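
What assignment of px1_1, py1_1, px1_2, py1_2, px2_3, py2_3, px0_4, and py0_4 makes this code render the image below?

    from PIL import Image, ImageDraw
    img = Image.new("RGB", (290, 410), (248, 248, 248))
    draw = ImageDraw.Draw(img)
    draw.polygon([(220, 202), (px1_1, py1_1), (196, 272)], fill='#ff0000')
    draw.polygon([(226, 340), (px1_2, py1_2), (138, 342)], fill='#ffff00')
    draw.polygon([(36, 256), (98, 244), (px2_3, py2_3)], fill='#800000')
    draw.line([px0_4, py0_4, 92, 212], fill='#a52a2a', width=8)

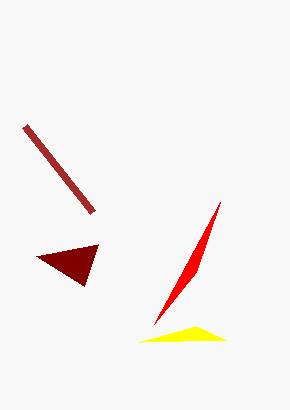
px1_1 = 154; py1_1 = 324; px1_2 = 196; py1_2 = 326; px2_3 = 84; py2_3 = 286; px0_4 = 24; py0_4 = 126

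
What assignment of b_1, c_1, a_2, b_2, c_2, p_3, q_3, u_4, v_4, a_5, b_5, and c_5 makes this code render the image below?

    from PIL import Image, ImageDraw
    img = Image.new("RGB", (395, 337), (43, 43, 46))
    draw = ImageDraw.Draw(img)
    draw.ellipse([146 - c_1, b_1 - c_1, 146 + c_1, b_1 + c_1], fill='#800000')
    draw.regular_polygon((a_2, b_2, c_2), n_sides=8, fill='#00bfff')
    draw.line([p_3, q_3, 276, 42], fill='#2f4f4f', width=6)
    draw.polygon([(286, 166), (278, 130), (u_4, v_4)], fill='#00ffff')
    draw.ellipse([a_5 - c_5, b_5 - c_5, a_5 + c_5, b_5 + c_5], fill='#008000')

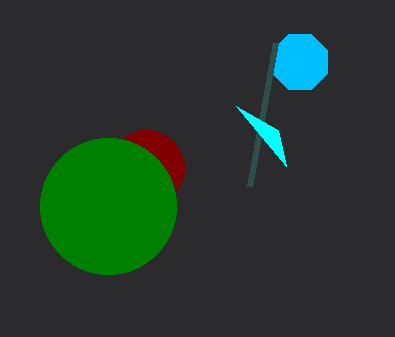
b_1 = 168, c_1 = 38, a_2 = 300, b_2 = 62, c_2 = 30, p_3 = 250, q_3 = 186, u_4 = 236, v_4 = 106, a_5 = 108, b_5 = 206, c_5 = 68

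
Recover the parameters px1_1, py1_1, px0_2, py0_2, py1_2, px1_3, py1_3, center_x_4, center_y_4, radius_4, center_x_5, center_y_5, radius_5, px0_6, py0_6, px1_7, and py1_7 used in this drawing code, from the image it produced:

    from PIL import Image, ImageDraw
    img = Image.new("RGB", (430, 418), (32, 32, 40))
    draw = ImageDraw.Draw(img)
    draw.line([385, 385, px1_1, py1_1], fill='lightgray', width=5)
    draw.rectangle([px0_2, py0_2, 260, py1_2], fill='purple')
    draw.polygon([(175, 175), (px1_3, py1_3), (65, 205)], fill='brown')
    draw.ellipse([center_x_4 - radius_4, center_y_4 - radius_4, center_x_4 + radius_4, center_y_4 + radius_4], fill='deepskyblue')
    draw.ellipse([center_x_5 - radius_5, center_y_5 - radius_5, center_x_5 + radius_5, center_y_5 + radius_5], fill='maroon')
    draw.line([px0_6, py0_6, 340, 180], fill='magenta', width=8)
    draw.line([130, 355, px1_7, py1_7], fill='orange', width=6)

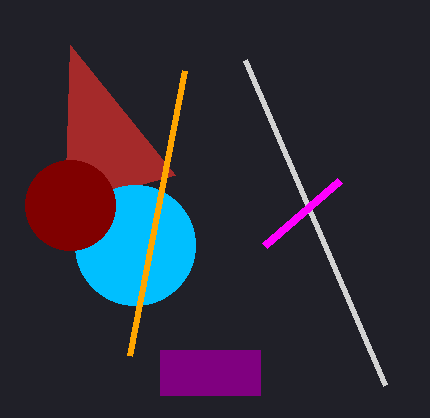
px1_1 = 245, py1_1 = 60, px0_2 = 160, py0_2 = 350, py1_2 = 395, px1_3 = 70, py1_3 = 45, center_x_4 = 135, center_y_4 = 245, radius_4 = 60, center_x_5 = 70, center_y_5 = 205, radius_5 = 45, px0_6 = 265, py0_6 = 245, px1_7 = 185, py1_7 = 70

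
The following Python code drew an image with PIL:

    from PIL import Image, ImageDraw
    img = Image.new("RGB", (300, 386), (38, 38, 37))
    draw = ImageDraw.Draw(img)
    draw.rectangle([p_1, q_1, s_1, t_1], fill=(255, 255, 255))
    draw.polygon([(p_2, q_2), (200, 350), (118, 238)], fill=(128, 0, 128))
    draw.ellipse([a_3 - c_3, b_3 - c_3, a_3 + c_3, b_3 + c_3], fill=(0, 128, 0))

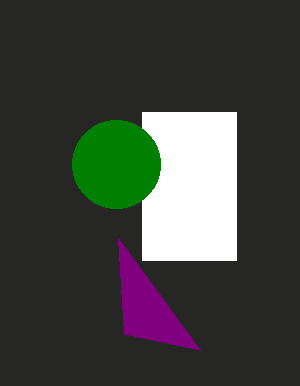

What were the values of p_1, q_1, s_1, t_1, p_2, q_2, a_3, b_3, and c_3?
p_1 = 142
q_1 = 112
s_1 = 236
t_1 = 260
p_2 = 124
q_2 = 334
a_3 = 116
b_3 = 164
c_3 = 44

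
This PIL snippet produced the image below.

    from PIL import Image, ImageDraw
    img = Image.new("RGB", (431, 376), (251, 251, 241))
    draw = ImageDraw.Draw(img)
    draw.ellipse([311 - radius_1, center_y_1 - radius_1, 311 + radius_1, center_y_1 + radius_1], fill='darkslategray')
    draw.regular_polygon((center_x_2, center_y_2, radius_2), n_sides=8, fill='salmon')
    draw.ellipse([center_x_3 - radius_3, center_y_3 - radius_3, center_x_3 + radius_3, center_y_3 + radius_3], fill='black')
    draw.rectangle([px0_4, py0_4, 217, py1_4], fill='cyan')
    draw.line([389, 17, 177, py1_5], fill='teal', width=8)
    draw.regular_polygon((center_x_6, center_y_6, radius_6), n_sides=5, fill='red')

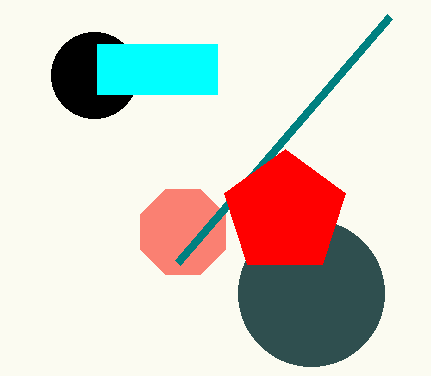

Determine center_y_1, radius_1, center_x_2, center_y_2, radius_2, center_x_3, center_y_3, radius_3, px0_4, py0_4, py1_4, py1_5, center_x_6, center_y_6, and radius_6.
center_y_1 = 293, radius_1 = 73, center_x_2 = 183, center_y_2 = 232, radius_2 = 46, center_x_3 = 94, center_y_3 = 75, radius_3 = 43, px0_4 = 97, py0_4 = 44, py1_4 = 94, py1_5 = 263, center_x_6 = 285, center_y_6 = 213, radius_6 = 64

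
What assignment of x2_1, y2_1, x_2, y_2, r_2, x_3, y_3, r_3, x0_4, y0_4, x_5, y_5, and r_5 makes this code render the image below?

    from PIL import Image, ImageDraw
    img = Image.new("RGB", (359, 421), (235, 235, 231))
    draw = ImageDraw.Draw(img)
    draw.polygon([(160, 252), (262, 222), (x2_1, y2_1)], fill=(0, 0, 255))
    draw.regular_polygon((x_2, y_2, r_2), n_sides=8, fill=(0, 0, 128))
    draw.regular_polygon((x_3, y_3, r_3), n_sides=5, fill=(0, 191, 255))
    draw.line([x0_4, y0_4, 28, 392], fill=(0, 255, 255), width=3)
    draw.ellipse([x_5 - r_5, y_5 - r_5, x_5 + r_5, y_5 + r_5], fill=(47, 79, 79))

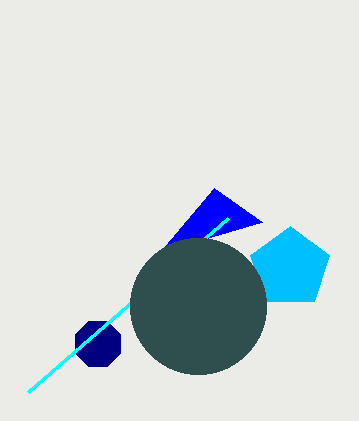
x2_1 = 214; y2_1 = 188; x_2 = 98; y_2 = 344; r_2 = 24; x_3 = 290; y_3 = 268; r_3 = 42; x0_4 = 228; y0_4 = 218; x_5 = 198; y_5 = 306; r_5 = 68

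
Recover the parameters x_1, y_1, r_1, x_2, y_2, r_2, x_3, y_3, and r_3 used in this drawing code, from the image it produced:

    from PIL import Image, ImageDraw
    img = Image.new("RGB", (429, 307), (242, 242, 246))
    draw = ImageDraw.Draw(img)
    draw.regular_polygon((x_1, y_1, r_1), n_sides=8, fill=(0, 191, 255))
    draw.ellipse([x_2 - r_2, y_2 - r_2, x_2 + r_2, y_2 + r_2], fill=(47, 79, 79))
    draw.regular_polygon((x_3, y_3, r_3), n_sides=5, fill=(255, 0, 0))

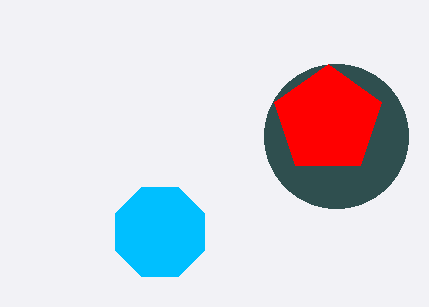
x_1 = 160
y_1 = 232
r_1 = 48
x_2 = 336
y_2 = 136
r_2 = 72
x_3 = 328
y_3 = 120
r_3 = 56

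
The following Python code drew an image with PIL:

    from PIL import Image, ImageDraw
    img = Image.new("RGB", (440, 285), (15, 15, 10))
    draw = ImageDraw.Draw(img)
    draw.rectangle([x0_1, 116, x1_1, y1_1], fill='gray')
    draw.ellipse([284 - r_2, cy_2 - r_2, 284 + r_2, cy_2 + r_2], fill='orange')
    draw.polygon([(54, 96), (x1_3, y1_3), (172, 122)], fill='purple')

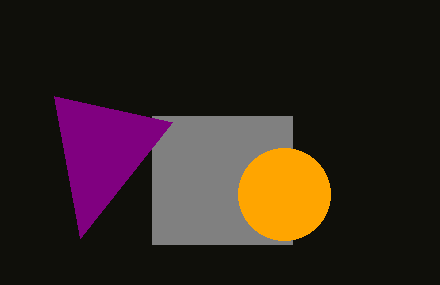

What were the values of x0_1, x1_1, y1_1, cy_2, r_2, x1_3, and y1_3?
x0_1 = 152
x1_1 = 292
y1_1 = 244
cy_2 = 194
r_2 = 46
x1_3 = 80
y1_3 = 238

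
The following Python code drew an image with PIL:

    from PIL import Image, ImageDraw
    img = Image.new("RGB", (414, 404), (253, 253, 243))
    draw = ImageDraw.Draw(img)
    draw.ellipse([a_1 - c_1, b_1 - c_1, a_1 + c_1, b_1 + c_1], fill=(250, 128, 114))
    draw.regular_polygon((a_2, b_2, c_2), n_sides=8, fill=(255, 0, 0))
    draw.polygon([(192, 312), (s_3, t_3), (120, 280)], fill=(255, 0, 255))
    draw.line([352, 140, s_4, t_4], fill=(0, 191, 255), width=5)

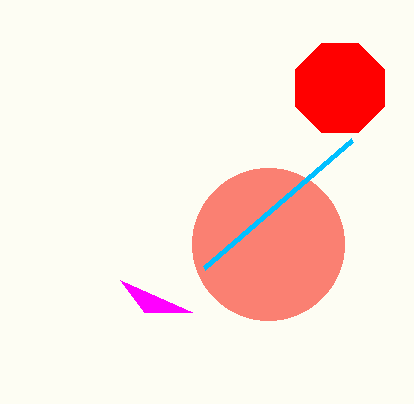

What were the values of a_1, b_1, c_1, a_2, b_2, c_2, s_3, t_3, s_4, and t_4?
a_1 = 268; b_1 = 244; c_1 = 76; a_2 = 340; b_2 = 88; c_2 = 48; s_3 = 144; t_3 = 312; s_4 = 204; t_4 = 268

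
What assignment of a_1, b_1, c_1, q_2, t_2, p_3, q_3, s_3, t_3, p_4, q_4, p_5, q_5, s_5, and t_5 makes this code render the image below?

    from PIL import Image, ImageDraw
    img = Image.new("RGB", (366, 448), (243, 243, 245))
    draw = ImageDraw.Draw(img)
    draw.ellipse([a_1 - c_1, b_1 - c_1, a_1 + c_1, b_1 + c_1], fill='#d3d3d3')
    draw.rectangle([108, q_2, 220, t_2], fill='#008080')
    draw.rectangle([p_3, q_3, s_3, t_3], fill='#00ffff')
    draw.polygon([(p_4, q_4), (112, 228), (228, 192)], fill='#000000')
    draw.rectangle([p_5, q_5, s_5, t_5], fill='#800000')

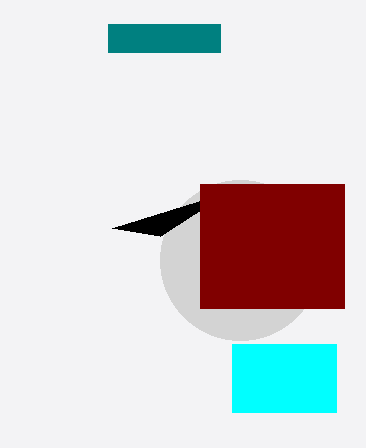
a_1 = 240
b_1 = 260
c_1 = 80
q_2 = 24
t_2 = 52
p_3 = 232
q_3 = 344
s_3 = 336
t_3 = 412
p_4 = 160
q_4 = 236
p_5 = 200
q_5 = 184
s_5 = 344
t_5 = 308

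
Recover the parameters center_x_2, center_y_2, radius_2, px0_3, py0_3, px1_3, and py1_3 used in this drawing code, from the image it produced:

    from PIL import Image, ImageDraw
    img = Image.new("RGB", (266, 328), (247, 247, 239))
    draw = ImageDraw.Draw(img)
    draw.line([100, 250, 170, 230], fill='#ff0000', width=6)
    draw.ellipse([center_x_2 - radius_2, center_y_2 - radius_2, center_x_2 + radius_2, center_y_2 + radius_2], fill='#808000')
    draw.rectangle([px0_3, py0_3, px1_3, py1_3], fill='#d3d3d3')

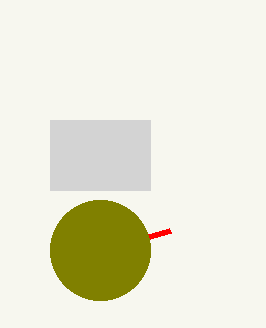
center_x_2 = 100, center_y_2 = 250, radius_2 = 50, px0_3 = 50, py0_3 = 120, px1_3 = 150, py1_3 = 190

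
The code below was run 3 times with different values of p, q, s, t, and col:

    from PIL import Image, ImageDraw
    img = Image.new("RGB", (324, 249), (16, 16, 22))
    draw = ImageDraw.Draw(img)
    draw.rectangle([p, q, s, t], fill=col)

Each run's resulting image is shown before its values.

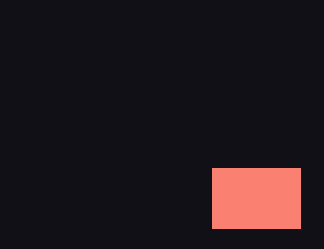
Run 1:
p = 212, q = 168, s = 300, t = 228, col = 'salmon'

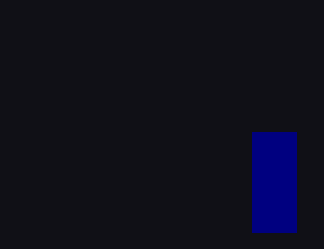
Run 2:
p = 252
q = 132
s = 296
t = 232
col = 'navy'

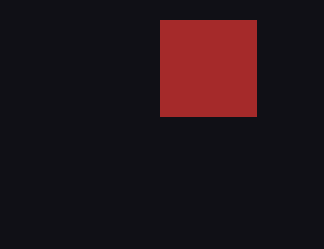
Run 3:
p = 160; q = 20; s = 256; t = 116; col = 'brown'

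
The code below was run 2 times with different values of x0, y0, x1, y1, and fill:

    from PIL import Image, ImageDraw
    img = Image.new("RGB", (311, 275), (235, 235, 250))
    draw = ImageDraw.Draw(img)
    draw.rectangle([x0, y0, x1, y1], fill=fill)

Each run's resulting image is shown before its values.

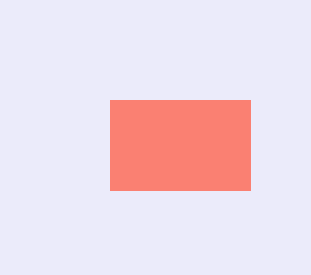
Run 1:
x0 = 110
y0 = 100
x1 = 250
y1 = 190
fill = 'salmon'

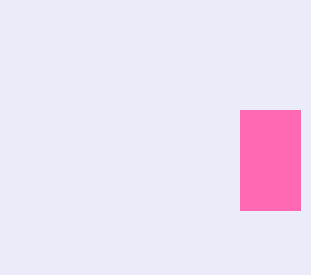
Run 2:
x0 = 240, y0 = 110, x1 = 300, y1 = 210, fill = 'hotpink'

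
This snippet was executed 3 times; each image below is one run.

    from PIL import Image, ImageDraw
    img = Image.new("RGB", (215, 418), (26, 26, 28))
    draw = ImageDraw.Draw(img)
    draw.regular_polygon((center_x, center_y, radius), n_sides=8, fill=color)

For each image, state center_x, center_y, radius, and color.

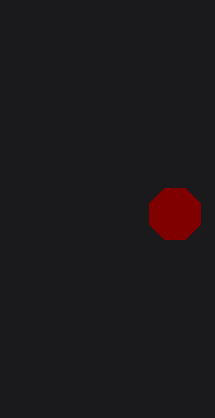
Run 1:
center_x = 175
center_y = 214
radius = 28
color = 'maroon'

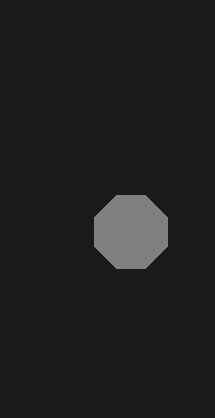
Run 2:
center_x = 131; center_y = 232; radius = 39; color = 'gray'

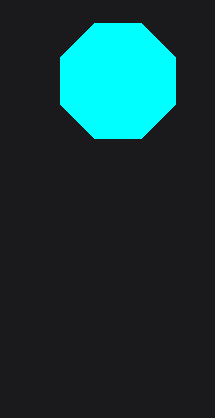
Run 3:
center_x = 118; center_y = 81; radius = 62; color = 'cyan'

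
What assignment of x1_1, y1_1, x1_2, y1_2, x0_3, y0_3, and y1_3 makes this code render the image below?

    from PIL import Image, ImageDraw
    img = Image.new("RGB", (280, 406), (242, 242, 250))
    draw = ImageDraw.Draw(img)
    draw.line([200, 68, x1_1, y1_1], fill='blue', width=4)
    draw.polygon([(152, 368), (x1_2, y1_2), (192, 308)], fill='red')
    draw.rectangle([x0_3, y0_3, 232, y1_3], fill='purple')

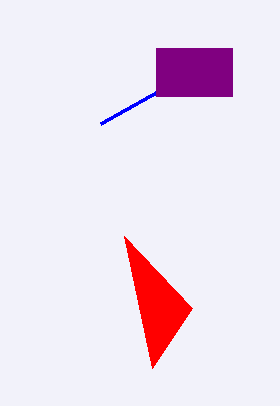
x1_1 = 100
y1_1 = 124
x1_2 = 124
y1_2 = 236
x0_3 = 156
y0_3 = 48
y1_3 = 96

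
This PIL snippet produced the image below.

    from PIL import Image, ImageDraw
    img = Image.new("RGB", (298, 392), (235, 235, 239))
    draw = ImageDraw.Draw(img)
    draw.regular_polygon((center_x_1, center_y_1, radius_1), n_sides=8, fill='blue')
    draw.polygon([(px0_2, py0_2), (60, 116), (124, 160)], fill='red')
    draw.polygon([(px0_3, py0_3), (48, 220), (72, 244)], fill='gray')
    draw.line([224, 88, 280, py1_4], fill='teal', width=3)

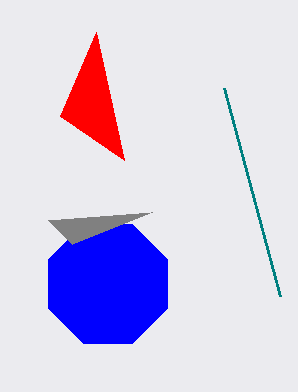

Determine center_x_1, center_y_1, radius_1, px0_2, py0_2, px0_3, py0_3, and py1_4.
center_x_1 = 108, center_y_1 = 284, radius_1 = 64, px0_2 = 96, py0_2 = 32, px0_3 = 152, py0_3 = 212, py1_4 = 296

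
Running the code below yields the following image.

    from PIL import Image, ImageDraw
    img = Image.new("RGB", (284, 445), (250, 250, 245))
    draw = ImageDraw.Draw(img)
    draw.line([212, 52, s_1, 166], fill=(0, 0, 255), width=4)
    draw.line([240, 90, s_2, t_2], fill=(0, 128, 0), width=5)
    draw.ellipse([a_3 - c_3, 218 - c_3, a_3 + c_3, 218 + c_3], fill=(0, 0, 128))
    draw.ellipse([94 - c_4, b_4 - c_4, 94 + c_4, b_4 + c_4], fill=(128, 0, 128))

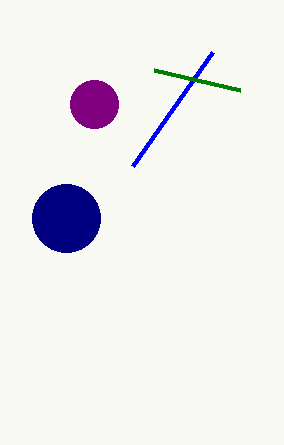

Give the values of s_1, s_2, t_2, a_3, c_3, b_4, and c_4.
s_1 = 132, s_2 = 154, t_2 = 70, a_3 = 66, c_3 = 34, b_4 = 104, c_4 = 24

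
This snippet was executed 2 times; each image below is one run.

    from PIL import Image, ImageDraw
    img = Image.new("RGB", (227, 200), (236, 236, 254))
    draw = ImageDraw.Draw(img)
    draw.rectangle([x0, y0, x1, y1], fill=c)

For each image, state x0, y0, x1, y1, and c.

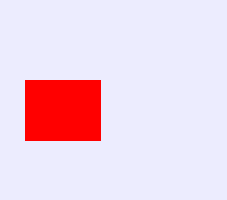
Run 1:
x0 = 25, y0 = 80, x1 = 100, y1 = 140, c = 'red'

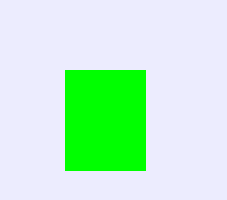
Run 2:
x0 = 65
y0 = 70
x1 = 145
y1 = 170
c = 'lime'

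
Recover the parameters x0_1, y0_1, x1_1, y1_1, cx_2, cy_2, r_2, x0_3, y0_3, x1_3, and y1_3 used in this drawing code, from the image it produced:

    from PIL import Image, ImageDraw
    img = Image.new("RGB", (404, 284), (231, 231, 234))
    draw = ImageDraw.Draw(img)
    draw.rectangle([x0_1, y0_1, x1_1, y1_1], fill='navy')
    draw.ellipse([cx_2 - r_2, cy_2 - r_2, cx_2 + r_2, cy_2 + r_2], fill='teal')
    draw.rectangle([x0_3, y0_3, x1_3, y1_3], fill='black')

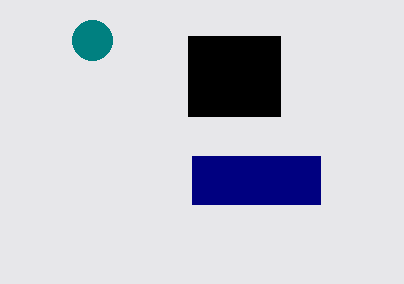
x0_1 = 192; y0_1 = 156; x1_1 = 320; y1_1 = 204; cx_2 = 92; cy_2 = 40; r_2 = 20; x0_3 = 188; y0_3 = 36; x1_3 = 280; y1_3 = 116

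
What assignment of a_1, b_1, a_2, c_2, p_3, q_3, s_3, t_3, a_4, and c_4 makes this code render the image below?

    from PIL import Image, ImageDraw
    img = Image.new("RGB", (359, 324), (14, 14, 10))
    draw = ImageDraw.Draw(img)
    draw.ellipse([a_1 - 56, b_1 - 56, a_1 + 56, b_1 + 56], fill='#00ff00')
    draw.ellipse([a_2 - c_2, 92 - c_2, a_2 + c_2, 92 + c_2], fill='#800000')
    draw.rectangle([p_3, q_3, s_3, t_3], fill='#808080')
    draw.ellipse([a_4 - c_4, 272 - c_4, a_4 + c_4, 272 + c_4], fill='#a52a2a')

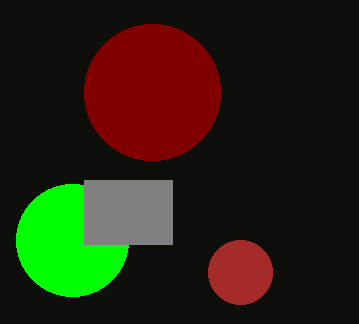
a_1 = 72, b_1 = 240, a_2 = 152, c_2 = 68, p_3 = 84, q_3 = 180, s_3 = 172, t_3 = 244, a_4 = 240, c_4 = 32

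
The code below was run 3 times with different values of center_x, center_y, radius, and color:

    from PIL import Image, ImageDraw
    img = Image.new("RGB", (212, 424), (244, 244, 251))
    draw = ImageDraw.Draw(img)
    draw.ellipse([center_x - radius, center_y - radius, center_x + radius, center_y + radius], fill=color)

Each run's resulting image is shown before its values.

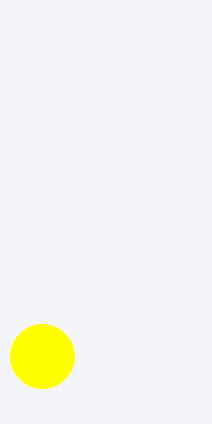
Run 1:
center_x = 42; center_y = 356; radius = 32; color = 'yellow'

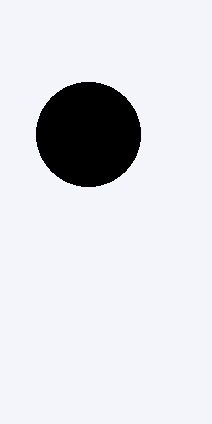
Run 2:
center_x = 88; center_y = 134; radius = 52; color = 'black'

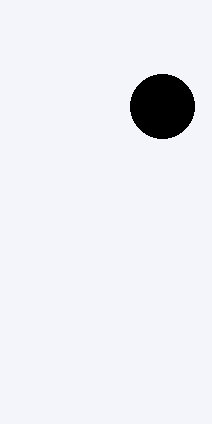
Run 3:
center_x = 162
center_y = 106
radius = 32
color = 'black'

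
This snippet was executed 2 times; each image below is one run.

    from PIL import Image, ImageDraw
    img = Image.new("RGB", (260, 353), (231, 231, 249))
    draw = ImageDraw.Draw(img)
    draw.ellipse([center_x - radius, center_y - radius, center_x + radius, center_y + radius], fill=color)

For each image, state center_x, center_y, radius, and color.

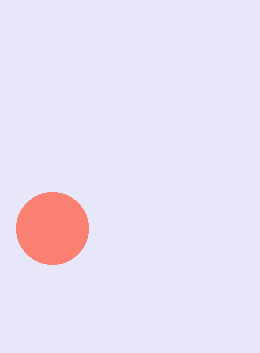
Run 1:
center_x = 52
center_y = 228
radius = 36
color = 'salmon'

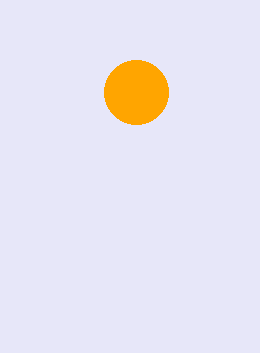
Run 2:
center_x = 136
center_y = 92
radius = 32
color = 'orange'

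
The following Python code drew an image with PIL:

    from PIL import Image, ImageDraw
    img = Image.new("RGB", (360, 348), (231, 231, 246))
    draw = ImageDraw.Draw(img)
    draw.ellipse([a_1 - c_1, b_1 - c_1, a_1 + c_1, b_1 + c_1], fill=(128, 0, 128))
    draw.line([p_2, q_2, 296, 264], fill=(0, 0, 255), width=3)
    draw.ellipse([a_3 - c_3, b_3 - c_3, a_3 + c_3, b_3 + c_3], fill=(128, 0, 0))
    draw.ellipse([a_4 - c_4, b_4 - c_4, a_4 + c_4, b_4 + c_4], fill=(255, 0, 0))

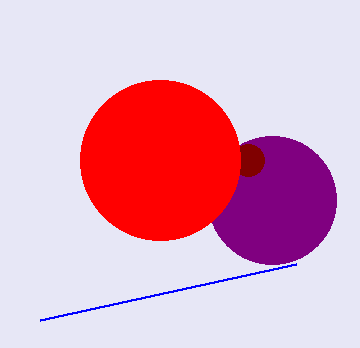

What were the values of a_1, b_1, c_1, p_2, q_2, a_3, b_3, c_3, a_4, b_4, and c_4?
a_1 = 272
b_1 = 200
c_1 = 64
p_2 = 40
q_2 = 320
a_3 = 248
b_3 = 160
c_3 = 16
a_4 = 160
b_4 = 160
c_4 = 80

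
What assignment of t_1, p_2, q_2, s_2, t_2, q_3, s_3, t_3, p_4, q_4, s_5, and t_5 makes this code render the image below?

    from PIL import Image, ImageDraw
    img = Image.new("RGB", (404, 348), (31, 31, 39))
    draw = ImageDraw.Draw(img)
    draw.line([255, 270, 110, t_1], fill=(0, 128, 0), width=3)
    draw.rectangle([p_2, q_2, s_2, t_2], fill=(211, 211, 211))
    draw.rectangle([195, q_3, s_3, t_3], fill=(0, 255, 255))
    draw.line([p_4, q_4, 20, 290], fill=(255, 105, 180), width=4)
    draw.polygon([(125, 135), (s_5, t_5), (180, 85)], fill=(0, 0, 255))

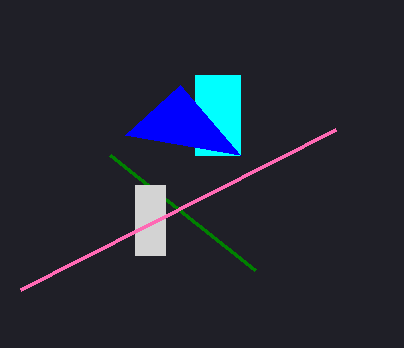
t_1 = 155, p_2 = 135, q_2 = 185, s_2 = 165, t_2 = 255, q_3 = 75, s_3 = 240, t_3 = 155, p_4 = 335, q_4 = 130, s_5 = 240, t_5 = 155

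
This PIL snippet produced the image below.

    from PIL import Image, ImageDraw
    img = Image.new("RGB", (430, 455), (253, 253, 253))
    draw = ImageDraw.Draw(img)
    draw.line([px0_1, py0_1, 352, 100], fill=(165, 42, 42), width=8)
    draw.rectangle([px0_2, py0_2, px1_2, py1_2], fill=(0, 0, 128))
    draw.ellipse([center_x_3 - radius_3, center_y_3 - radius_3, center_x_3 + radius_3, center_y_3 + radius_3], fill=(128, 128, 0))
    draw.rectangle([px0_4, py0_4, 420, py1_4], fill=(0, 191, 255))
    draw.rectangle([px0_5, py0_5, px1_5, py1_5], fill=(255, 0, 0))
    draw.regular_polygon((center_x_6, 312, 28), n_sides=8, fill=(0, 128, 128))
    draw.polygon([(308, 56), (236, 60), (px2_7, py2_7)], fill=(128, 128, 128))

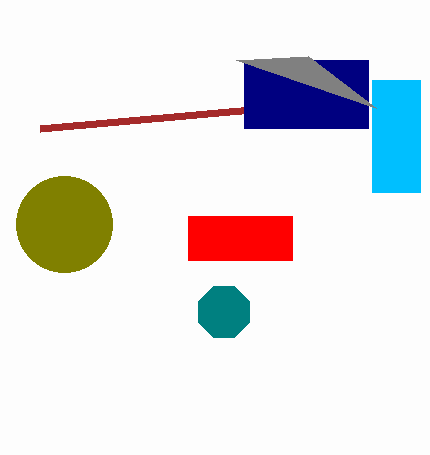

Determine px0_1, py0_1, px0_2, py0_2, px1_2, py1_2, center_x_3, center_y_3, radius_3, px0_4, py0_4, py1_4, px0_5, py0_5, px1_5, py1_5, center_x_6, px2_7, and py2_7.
px0_1 = 40
py0_1 = 128
px0_2 = 244
py0_2 = 60
px1_2 = 368
py1_2 = 128
center_x_3 = 64
center_y_3 = 224
radius_3 = 48
px0_4 = 372
py0_4 = 80
py1_4 = 192
px0_5 = 188
py0_5 = 216
px1_5 = 292
py1_5 = 260
center_x_6 = 224
px2_7 = 376
py2_7 = 108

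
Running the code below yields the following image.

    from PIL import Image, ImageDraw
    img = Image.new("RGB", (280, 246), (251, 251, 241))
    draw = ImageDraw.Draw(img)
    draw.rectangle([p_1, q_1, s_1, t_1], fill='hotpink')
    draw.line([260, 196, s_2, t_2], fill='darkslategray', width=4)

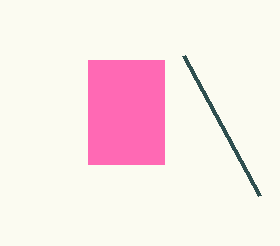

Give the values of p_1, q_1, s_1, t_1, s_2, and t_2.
p_1 = 88, q_1 = 60, s_1 = 164, t_1 = 164, s_2 = 184, t_2 = 56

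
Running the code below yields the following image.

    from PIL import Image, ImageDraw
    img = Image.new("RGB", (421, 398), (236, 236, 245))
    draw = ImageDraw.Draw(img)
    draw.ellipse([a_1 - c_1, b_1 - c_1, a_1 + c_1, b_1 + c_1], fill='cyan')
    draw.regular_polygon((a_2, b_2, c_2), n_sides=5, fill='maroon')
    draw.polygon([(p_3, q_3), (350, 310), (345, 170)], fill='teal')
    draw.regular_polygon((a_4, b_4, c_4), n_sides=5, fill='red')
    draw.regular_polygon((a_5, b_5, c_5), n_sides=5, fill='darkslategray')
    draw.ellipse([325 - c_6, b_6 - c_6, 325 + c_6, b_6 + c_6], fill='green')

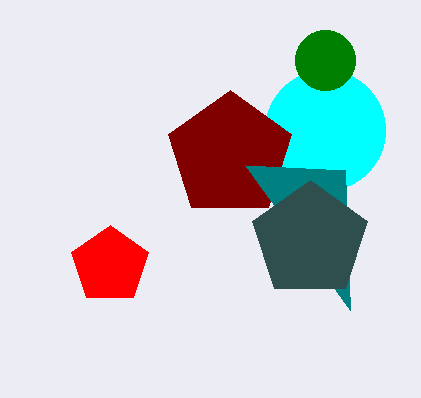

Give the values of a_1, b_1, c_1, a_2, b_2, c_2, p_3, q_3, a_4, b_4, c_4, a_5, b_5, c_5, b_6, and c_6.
a_1 = 325; b_1 = 130; c_1 = 60; a_2 = 230; b_2 = 155; c_2 = 65; p_3 = 245; q_3 = 165; a_4 = 110; b_4 = 265; c_4 = 40; a_5 = 310; b_5 = 240; c_5 = 60; b_6 = 60; c_6 = 30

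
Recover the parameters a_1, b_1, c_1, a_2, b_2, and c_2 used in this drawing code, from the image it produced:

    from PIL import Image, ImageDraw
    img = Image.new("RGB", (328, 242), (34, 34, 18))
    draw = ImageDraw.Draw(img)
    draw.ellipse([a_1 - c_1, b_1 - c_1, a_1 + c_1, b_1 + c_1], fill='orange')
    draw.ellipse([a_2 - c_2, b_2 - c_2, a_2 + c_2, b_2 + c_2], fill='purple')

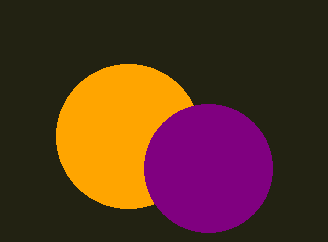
a_1 = 128, b_1 = 136, c_1 = 72, a_2 = 208, b_2 = 168, c_2 = 64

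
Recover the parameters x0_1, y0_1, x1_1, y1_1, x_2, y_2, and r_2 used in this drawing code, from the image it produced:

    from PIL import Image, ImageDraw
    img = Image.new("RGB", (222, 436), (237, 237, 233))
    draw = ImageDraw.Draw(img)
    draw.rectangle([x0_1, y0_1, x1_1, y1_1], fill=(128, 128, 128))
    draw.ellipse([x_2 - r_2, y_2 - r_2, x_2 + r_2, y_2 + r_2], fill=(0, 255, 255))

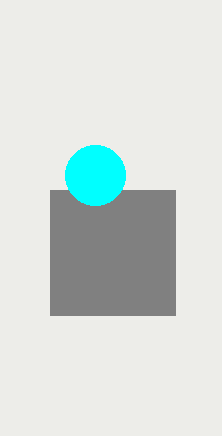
x0_1 = 50; y0_1 = 190; x1_1 = 175; y1_1 = 315; x_2 = 95; y_2 = 175; r_2 = 30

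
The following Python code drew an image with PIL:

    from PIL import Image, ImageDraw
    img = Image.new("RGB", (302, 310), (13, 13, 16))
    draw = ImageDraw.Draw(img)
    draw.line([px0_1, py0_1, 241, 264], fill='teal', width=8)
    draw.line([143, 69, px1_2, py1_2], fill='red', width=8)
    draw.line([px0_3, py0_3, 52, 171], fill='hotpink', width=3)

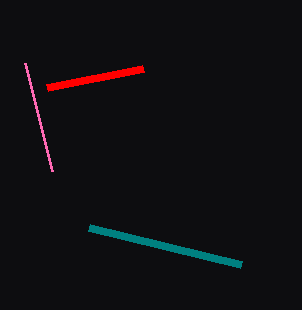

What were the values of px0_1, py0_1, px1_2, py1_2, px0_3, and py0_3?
px0_1 = 89
py0_1 = 227
px1_2 = 47
py1_2 = 88
px0_3 = 25
py0_3 = 63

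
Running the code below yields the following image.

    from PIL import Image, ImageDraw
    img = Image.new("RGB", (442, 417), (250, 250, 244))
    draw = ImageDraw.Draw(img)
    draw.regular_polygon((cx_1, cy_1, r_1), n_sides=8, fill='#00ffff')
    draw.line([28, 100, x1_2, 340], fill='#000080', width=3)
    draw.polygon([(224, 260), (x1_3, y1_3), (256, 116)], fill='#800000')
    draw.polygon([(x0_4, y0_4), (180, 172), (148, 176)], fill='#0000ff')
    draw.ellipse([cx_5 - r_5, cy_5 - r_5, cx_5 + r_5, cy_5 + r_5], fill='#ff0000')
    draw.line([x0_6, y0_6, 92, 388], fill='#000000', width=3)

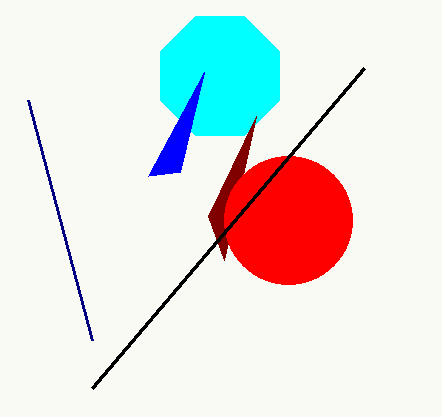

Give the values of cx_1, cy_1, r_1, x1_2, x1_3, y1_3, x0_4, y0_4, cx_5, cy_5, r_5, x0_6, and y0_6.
cx_1 = 220, cy_1 = 76, r_1 = 64, x1_2 = 92, x1_3 = 208, y1_3 = 216, x0_4 = 204, y0_4 = 72, cx_5 = 288, cy_5 = 220, r_5 = 64, x0_6 = 364, y0_6 = 68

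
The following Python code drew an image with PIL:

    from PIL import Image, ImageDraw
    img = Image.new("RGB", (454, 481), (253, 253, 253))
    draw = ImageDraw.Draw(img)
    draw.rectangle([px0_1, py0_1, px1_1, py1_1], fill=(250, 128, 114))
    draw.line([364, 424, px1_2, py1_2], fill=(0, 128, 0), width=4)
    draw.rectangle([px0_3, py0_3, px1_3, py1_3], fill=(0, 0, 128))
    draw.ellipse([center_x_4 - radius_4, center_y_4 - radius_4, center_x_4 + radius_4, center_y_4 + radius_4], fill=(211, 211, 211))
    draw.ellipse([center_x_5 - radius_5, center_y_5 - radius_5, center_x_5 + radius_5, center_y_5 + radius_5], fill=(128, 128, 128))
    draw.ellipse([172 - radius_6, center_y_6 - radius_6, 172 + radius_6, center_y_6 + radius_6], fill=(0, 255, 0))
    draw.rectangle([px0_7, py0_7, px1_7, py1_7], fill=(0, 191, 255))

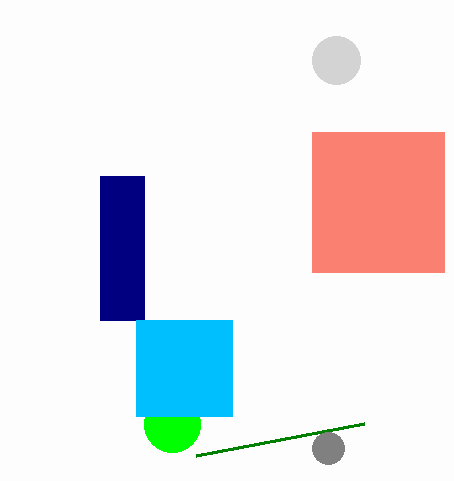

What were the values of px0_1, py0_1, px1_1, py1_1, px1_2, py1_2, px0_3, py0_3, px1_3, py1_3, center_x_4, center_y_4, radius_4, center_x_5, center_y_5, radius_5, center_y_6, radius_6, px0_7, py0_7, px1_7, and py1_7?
px0_1 = 312, py0_1 = 132, px1_1 = 444, py1_1 = 272, px1_2 = 196, py1_2 = 456, px0_3 = 100, py0_3 = 176, px1_3 = 144, py1_3 = 320, center_x_4 = 336, center_y_4 = 60, radius_4 = 24, center_x_5 = 328, center_y_5 = 448, radius_5 = 16, center_y_6 = 424, radius_6 = 28, px0_7 = 136, py0_7 = 320, px1_7 = 232, py1_7 = 416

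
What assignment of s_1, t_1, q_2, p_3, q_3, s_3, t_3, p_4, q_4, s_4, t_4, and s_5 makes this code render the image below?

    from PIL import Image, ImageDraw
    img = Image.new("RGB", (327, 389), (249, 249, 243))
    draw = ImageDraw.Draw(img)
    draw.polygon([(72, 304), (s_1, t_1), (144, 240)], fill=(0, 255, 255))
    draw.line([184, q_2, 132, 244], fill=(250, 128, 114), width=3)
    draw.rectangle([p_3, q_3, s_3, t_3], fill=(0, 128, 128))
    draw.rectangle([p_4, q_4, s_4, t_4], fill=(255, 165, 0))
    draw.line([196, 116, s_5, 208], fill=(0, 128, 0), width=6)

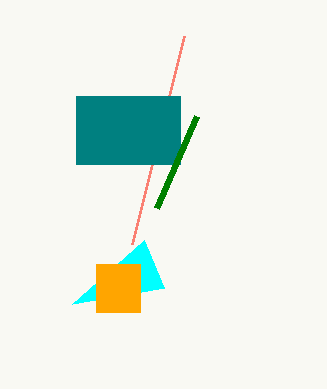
s_1 = 164; t_1 = 288; q_2 = 36; p_3 = 76; q_3 = 96; s_3 = 180; t_3 = 164; p_4 = 96; q_4 = 264; s_4 = 140; t_4 = 312; s_5 = 156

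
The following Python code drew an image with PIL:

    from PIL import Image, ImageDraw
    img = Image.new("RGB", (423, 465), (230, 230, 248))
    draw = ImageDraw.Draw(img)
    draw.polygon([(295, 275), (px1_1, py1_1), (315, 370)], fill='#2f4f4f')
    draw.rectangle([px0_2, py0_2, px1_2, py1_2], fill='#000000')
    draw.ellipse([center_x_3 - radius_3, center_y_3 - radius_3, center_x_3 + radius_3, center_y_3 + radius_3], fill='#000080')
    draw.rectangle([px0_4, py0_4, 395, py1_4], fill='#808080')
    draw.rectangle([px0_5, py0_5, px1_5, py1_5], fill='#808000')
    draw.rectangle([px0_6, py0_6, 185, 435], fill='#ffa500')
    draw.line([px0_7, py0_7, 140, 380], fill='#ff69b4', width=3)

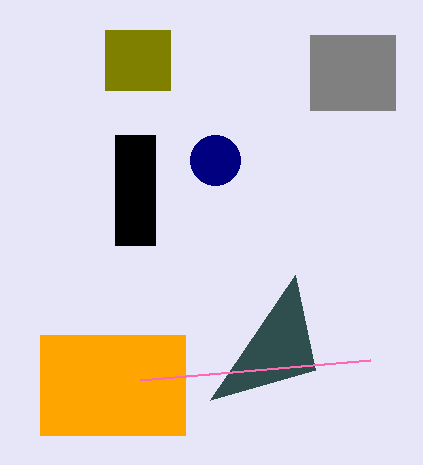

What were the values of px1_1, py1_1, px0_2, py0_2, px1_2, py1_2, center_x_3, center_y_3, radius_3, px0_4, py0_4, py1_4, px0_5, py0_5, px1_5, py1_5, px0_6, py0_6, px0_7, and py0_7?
px1_1 = 210; py1_1 = 400; px0_2 = 115; py0_2 = 135; px1_2 = 155; py1_2 = 245; center_x_3 = 215; center_y_3 = 160; radius_3 = 25; px0_4 = 310; py0_4 = 35; py1_4 = 110; px0_5 = 105; py0_5 = 30; px1_5 = 170; py1_5 = 90; px0_6 = 40; py0_6 = 335; px0_7 = 370; py0_7 = 360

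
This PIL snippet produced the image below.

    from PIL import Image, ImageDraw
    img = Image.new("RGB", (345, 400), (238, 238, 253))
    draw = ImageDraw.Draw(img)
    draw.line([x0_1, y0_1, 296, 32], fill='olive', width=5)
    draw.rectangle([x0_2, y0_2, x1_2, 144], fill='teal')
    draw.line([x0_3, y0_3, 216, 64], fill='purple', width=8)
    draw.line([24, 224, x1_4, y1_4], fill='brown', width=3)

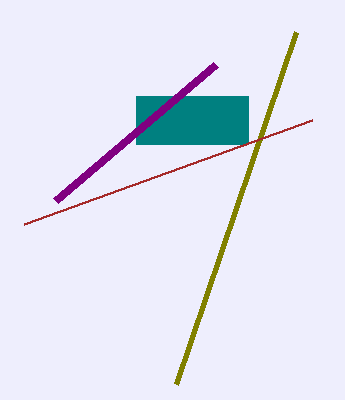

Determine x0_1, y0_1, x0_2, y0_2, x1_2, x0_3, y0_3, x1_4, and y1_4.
x0_1 = 176, y0_1 = 384, x0_2 = 136, y0_2 = 96, x1_2 = 248, x0_3 = 56, y0_3 = 200, x1_4 = 312, y1_4 = 120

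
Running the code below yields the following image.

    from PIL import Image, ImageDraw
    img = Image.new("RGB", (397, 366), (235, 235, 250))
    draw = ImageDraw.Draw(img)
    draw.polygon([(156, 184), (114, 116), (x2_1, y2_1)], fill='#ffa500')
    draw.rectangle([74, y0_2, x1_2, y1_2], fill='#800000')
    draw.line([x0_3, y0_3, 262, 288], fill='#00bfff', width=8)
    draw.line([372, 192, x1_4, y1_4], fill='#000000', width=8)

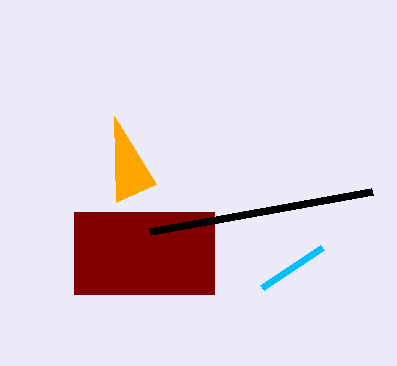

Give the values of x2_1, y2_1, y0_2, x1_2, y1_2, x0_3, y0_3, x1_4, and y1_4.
x2_1 = 116
y2_1 = 202
y0_2 = 212
x1_2 = 214
y1_2 = 294
x0_3 = 322
y0_3 = 248
x1_4 = 150
y1_4 = 232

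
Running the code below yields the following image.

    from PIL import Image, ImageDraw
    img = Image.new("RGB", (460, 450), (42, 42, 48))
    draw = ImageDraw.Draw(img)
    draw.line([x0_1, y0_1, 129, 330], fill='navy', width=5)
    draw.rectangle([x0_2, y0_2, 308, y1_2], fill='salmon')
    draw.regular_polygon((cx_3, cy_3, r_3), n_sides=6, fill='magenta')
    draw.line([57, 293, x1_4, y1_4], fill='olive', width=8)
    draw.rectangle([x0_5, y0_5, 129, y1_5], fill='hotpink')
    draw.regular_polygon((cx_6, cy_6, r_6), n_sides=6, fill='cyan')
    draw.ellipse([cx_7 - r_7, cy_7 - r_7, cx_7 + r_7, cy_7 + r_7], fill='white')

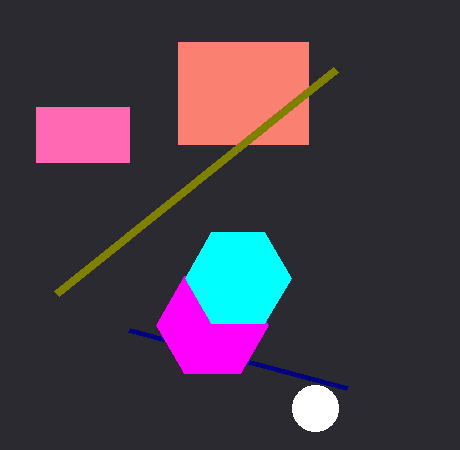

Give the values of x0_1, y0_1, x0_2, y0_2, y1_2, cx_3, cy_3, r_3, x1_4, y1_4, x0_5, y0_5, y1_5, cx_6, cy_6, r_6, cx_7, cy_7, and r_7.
x0_1 = 347; y0_1 = 388; x0_2 = 178; y0_2 = 42; y1_2 = 144; cx_3 = 212; cy_3 = 325; r_3 = 56; x1_4 = 336; y1_4 = 69; x0_5 = 36; y0_5 = 107; y1_5 = 162; cx_6 = 238; cy_6 = 278; r_6 = 53; cx_7 = 315; cy_7 = 408; r_7 = 23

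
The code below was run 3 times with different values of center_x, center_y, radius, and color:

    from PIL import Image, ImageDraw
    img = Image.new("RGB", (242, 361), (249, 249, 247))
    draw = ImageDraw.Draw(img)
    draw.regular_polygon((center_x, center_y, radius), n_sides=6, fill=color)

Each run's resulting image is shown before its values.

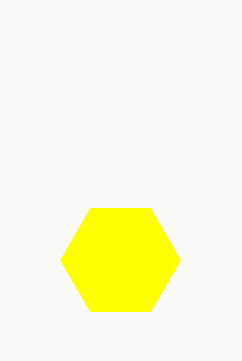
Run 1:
center_x = 120, center_y = 260, radius = 60, color = 'yellow'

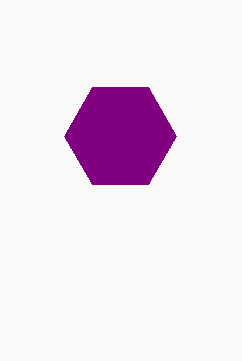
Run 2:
center_x = 120, center_y = 136, radius = 56, color = 'purple'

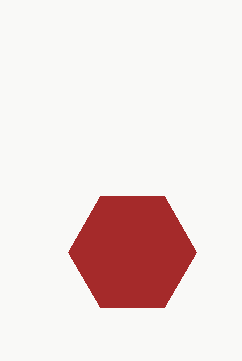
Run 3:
center_x = 132; center_y = 252; radius = 64; color = 'brown'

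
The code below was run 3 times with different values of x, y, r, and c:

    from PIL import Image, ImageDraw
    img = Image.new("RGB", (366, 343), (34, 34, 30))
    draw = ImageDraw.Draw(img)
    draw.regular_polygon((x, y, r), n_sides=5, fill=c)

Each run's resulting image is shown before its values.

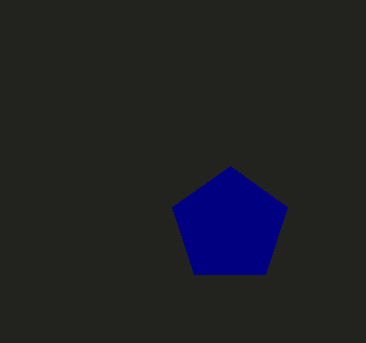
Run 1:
x = 230
y = 226
r = 60
c = 'navy'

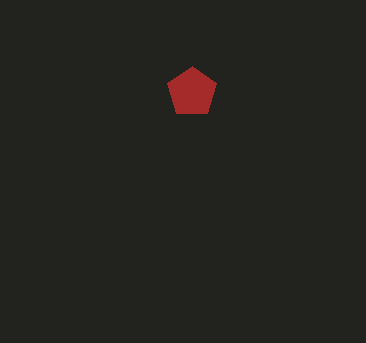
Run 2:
x = 192
y = 92
r = 26
c = 'brown'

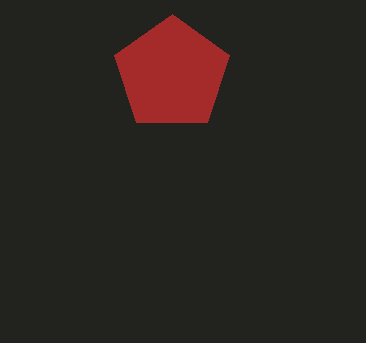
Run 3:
x = 172, y = 74, r = 60, c = 'brown'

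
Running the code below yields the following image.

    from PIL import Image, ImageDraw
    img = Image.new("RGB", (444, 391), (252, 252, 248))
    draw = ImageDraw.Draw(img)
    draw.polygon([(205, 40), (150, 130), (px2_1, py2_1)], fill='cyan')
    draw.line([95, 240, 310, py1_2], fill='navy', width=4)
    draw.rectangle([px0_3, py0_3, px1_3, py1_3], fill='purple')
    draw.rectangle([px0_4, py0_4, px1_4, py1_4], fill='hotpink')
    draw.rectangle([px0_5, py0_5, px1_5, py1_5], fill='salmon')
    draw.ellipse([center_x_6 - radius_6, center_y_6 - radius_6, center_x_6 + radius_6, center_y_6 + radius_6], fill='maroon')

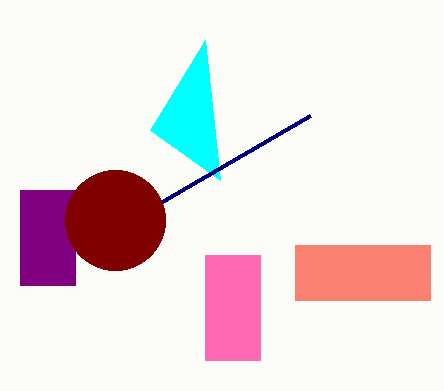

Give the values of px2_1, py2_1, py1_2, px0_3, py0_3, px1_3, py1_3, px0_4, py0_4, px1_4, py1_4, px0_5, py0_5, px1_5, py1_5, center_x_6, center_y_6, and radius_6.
px2_1 = 220, py2_1 = 180, py1_2 = 115, px0_3 = 20, py0_3 = 190, px1_3 = 75, py1_3 = 285, px0_4 = 205, py0_4 = 255, px1_4 = 260, py1_4 = 360, px0_5 = 295, py0_5 = 245, px1_5 = 430, py1_5 = 300, center_x_6 = 115, center_y_6 = 220, radius_6 = 50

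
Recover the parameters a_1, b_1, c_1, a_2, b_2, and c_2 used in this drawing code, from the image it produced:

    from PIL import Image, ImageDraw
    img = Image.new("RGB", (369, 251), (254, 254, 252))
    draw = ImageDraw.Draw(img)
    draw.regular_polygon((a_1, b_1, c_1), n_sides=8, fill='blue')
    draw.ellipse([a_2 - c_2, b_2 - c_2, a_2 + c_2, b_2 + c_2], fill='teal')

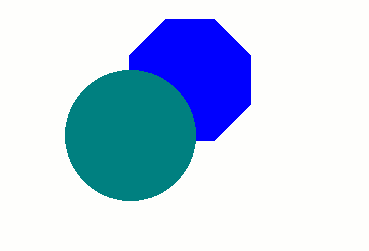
a_1 = 190
b_1 = 80
c_1 = 65
a_2 = 130
b_2 = 135
c_2 = 65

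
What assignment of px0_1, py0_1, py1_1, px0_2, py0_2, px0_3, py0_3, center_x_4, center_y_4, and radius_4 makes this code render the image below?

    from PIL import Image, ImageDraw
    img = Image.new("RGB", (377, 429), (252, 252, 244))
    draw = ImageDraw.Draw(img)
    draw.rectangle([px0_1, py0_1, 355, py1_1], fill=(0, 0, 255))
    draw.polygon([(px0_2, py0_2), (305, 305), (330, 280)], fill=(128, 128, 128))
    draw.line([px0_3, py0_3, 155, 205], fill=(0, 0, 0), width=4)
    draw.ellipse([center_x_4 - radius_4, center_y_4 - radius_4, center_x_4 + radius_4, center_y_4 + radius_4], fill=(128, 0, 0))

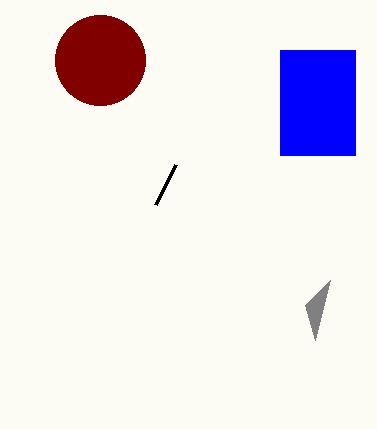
px0_1 = 280, py0_1 = 50, py1_1 = 155, px0_2 = 315, py0_2 = 340, px0_3 = 175, py0_3 = 165, center_x_4 = 100, center_y_4 = 60, radius_4 = 45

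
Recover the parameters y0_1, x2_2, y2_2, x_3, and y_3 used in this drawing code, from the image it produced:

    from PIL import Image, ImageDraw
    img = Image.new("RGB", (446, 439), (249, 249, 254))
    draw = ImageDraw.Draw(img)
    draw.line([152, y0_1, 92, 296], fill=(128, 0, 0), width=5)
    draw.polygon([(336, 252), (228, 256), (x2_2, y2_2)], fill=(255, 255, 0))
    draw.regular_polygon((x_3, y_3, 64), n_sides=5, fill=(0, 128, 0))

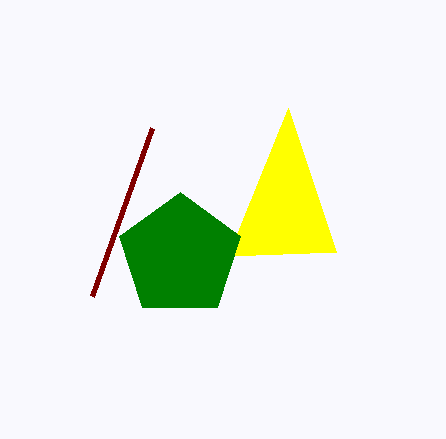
y0_1 = 128, x2_2 = 288, y2_2 = 108, x_3 = 180, y_3 = 256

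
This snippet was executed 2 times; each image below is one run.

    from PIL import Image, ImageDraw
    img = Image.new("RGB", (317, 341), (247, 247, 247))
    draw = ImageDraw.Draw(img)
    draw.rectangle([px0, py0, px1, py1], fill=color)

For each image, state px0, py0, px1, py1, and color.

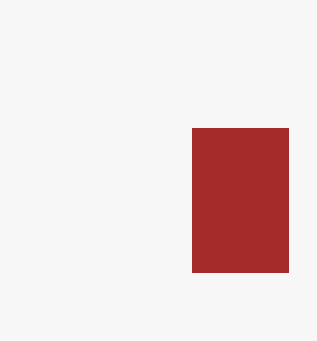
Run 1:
px0 = 192, py0 = 128, px1 = 288, py1 = 272, color = 'brown'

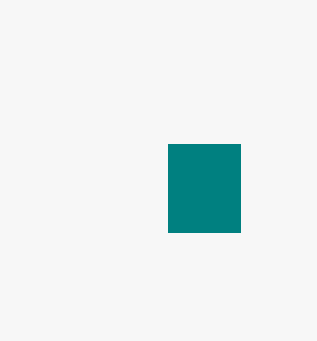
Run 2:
px0 = 168
py0 = 144
px1 = 240
py1 = 232
color = 'teal'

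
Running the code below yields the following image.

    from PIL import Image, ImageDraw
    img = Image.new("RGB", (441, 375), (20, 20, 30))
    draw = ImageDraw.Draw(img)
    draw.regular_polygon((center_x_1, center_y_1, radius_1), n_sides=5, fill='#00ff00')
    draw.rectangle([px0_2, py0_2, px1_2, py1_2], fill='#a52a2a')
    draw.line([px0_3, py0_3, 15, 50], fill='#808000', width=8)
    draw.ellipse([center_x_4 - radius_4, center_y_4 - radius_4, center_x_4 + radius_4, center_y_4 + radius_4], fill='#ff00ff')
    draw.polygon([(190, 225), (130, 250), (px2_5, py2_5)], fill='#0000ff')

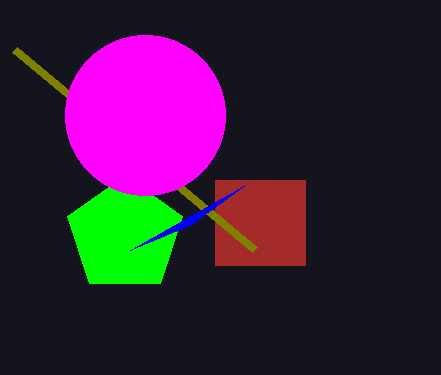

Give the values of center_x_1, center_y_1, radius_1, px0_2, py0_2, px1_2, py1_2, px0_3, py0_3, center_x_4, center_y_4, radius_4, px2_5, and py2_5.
center_x_1 = 125
center_y_1 = 235
radius_1 = 60
px0_2 = 215
py0_2 = 180
px1_2 = 305
py1_2 = 265
px0_3 = 255
py0_3 = 250
center_x_4 = 145
center_y_4 = 115
radius_4 = 80
px2_5 = 245
py2_5 = 185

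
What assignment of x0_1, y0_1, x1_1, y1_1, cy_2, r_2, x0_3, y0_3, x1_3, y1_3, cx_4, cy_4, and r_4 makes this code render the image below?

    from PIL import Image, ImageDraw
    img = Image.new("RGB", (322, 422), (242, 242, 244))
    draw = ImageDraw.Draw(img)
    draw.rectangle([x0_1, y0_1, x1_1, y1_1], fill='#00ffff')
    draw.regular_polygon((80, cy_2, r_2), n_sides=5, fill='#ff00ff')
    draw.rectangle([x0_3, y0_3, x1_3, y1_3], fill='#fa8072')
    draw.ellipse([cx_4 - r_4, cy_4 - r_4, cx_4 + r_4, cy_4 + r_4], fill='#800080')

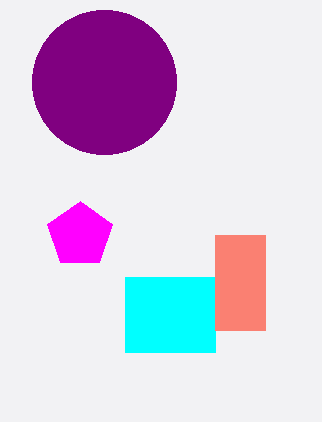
x0_1 = 125
y0_1 = 277
x1_1 = 215
y1_1 = 352
cy_2 = 235
r_2 = 34
x0_3 = 215
y0_3 = 235
x1_3 = 265
y1_3 = 330
cx_4 = 104
cy_4 = 82
r_4 = 72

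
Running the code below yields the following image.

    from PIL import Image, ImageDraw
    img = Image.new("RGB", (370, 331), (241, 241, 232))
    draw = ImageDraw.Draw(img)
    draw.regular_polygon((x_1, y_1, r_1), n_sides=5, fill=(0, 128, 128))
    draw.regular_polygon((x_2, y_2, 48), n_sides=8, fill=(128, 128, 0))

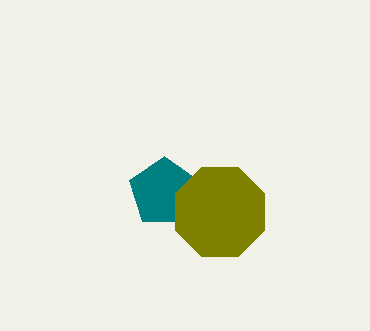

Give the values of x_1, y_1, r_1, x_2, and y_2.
x_1 = 164, y_1 = 192, r_1 = 36, x_2 = 220, y_2 = 212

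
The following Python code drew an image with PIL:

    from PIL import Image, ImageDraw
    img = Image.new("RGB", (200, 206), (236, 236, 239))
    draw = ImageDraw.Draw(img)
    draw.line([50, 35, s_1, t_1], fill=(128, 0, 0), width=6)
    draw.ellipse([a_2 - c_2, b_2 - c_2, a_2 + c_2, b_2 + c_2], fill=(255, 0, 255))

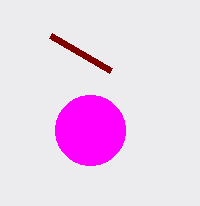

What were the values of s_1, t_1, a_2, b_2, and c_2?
s_1 = 110
t_1 = 70
a_2 = 90
b_2 = 130
c_2 = 35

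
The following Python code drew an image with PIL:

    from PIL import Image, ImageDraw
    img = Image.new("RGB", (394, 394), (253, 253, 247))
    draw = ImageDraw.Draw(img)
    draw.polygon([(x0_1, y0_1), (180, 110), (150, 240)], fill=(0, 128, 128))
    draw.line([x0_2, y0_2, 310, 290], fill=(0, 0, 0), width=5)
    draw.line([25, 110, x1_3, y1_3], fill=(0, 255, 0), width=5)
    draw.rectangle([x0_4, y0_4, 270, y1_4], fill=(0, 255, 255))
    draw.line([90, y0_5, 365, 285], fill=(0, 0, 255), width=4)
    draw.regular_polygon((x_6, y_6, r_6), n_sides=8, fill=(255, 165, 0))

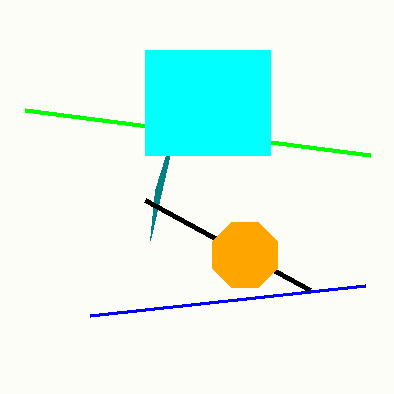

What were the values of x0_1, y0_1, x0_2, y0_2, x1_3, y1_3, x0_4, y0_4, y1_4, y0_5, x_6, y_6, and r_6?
x0_1 = 155, y0_1 = 190, x0_2 = 145, y0_2 = 200, x1_3 = 370, y1_3 = 155, x0_4 = 145, y0_4 = 50, y1_4 = 155, y0_5 = 315, x_6 = 245, y_6 = 255, r_6 = 35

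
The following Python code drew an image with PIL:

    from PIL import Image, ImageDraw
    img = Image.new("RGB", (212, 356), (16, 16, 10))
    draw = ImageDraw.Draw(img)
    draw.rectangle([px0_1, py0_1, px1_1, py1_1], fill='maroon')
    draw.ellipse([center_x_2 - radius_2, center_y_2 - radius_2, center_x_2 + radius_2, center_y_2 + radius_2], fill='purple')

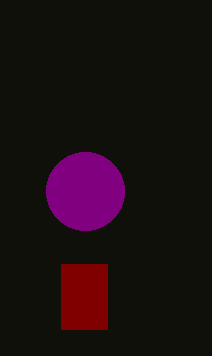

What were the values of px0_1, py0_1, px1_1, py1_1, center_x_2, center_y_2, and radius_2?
px0_1 = 61
py0_1 = 264
px1_1 = 107
py1_1 = 329
center_x_2 = 85
center_y_2 = 191
radius_2 = 39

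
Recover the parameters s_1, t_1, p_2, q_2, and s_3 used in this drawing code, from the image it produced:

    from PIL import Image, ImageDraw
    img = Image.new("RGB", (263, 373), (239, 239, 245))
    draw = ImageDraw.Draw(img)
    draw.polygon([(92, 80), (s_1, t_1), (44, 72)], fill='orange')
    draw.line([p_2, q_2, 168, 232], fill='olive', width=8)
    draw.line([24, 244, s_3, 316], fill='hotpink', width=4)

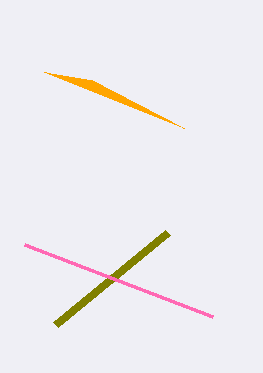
s_1 = 184, t_1 = 128, p_2 = 56, q_2 = 324, s_3 = 212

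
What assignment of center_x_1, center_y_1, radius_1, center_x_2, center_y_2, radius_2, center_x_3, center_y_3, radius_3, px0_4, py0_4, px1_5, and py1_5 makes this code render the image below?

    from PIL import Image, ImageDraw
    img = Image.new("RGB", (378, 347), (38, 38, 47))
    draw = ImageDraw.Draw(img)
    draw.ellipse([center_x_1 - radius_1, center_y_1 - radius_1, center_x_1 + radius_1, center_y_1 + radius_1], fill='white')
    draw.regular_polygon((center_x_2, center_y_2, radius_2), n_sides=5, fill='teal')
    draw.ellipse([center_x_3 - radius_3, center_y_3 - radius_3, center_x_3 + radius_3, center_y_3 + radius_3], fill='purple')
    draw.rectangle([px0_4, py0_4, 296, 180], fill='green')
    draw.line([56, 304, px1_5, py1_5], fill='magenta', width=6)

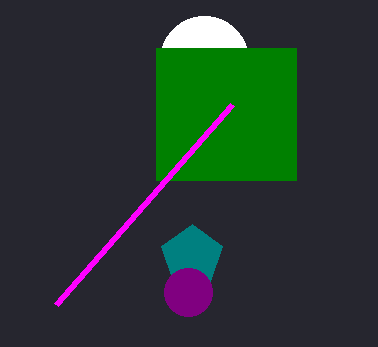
center_x_1 = 204, center_y_1 = 60, radius_1 = 44, center_x_2 = 192, center_y_2 = 256, radius_2 = 32, center_x_3 = 188, center_y_3 = 292, radius_3 = 24, px0_4 = 156, py0_4 = 48, px1_5 = 232, py1_5 = 104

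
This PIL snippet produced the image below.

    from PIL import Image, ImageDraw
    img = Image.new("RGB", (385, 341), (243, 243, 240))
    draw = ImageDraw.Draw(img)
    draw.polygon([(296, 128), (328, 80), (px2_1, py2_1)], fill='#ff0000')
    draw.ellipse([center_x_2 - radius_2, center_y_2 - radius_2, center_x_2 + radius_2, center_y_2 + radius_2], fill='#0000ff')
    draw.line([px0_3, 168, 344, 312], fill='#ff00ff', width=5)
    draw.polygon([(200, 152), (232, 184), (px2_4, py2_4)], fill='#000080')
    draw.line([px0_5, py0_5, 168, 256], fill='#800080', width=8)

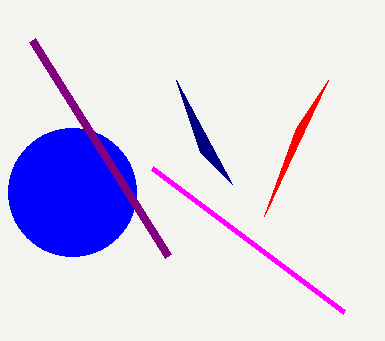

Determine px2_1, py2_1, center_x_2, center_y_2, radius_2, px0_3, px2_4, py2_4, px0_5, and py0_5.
px2_1 = 264; py2_1 = 216; center_x_2 = 72; center_y_2 = 192; radius_2 = 64; px0_3 = 152; px2_4 = 176; py2_4 = 80; px0_5 = 32; py0_5 = 40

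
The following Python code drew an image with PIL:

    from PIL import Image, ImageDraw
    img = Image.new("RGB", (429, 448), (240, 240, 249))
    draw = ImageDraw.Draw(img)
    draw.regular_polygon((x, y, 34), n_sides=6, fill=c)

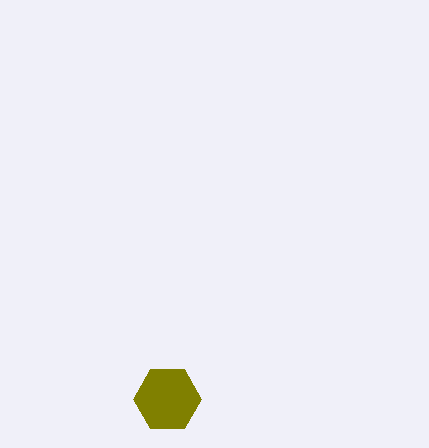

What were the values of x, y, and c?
x = 167, y = 399, c = 'olive'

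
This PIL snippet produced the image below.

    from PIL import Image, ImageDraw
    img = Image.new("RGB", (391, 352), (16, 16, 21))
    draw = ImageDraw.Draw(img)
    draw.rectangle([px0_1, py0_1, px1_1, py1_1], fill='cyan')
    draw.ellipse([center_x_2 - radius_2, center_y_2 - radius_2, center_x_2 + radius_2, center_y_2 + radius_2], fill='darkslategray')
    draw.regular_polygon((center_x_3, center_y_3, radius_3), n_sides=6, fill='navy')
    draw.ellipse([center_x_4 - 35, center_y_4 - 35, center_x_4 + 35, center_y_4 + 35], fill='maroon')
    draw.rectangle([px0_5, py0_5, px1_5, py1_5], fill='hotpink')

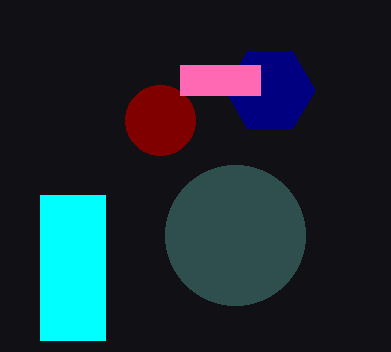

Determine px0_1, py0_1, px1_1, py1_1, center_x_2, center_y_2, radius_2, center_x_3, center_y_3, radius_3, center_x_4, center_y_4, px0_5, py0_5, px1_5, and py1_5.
px0_1 = 40; py0_1 = 195; px1_1 = 105; py1_1 = 340; center_x_2 = 235; center_y_2 = 235; radius_2 = 70; center_x_3 = 270; center_y_3 = 90; radius_3 = 45; center_x_4 = 160; center_y_4 = 120; px0_5 = 180; py0_5 = 65; px1_5 = 260; py1_5 = 95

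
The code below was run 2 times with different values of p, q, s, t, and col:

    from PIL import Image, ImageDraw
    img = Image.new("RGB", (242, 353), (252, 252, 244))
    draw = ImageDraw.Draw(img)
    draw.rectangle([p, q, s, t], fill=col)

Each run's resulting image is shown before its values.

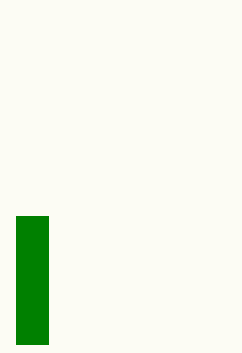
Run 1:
p = 16, q = 216, s = 48, t = 344, col = 'green'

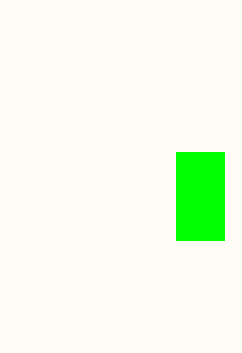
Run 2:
p = 176; q = 152; s = 224; t = 240; col = 'lime'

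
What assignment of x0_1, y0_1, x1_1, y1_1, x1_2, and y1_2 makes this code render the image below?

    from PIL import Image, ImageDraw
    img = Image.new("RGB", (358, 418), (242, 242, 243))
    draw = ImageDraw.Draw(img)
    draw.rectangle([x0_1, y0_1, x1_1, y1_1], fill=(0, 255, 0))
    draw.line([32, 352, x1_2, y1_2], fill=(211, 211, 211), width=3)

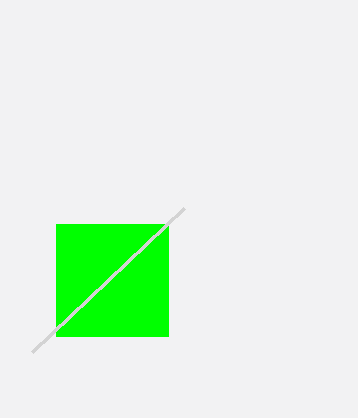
x0_1 = 56; y0_1 = 224; x1_1 = 168; y1_1 = 336; x1_2 = 184; y1_2 = 208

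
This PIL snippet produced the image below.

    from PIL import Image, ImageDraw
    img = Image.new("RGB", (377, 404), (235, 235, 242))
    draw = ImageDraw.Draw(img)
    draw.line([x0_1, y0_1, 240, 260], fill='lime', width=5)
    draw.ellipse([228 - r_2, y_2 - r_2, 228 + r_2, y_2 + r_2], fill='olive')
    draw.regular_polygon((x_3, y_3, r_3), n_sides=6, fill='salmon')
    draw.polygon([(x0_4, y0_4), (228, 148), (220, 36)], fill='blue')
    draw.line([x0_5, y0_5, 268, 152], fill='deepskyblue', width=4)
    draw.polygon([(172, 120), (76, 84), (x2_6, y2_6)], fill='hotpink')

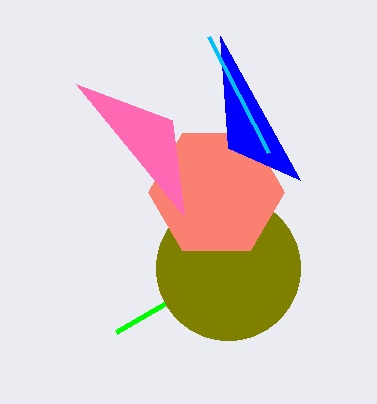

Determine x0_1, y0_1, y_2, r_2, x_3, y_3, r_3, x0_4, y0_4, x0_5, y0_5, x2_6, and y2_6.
x0_1 = 116
y0_1 = 332
y_2 = 268
r_2 = 72
x_3 = 216
y_3 = 192
r_3 = 68
x0_4 = 300
y0_4 = 180
x0_5 = 208
y0_5 = 36
x2_6 = 184
y2_6 = 216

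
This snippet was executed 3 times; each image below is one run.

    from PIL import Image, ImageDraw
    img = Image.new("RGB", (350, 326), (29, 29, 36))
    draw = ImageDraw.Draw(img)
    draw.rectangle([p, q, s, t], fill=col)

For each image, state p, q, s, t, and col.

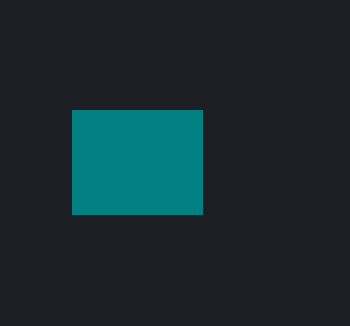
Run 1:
p = 72, q = 110, s = 202, t = 214, col = 'teal'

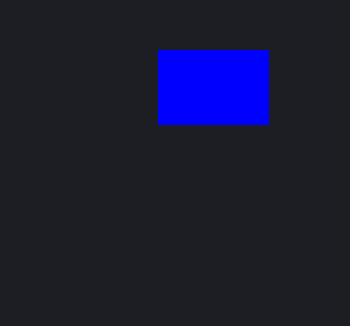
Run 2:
p = 158
q = 50
s = 268
t = 124
col = 'blue'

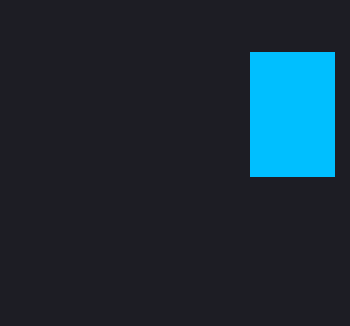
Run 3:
p = 250, q = 52, s = 334, t = 176, col = 'deepskyblue'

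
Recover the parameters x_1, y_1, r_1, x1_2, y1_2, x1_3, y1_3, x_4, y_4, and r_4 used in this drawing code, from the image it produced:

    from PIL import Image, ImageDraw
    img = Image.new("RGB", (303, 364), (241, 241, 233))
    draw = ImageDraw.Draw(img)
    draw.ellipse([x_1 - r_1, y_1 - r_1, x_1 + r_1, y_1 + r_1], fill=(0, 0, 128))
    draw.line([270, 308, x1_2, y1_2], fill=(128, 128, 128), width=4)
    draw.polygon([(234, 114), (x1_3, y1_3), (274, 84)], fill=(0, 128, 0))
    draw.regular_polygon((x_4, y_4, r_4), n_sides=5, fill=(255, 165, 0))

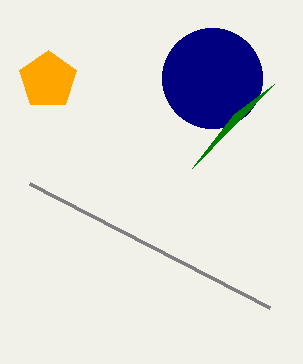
x_1 = 212, y_1 = 78, r_1 = 50, x1_2 = 30, y1_2 = 184, x1_3 = 192, y1_3 = 168, x_4 = 48, y_4 = 80, r_4 = 30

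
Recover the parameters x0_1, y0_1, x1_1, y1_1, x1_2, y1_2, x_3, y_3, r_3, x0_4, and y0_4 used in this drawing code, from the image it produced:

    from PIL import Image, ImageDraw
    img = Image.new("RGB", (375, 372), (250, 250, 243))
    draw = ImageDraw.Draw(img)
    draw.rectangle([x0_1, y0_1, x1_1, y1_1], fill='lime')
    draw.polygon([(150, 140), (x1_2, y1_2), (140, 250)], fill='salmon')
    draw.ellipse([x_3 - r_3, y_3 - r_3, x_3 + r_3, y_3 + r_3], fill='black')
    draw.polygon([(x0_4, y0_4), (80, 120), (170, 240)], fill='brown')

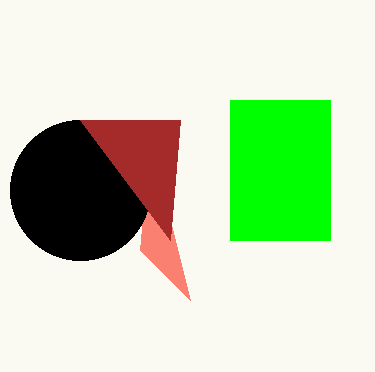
x0_1 = 230, y0_1 = 100, x1_1 = 330, y1_1 = 240, x1_2 = 190, y1_2 = 300, x_3 = 80, y_3 = 190, r_3 = 70, x0_4 = 180, y0_4 = 120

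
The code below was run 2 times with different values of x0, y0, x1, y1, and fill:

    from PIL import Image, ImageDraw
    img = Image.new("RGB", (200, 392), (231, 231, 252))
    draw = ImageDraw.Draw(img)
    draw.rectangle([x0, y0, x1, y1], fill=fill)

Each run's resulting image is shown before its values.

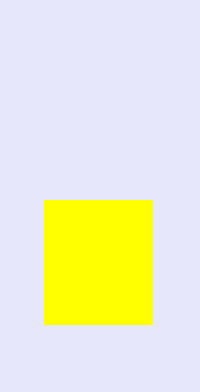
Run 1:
x0 = 44, y0 = 200, x1 = 152, y1 = 324, fill = 'yellow'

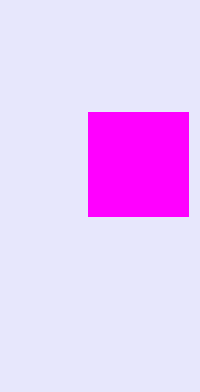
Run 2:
x0 = 88, y0 = 112, x1 = 188, y1 = 216, fill = 'magenta'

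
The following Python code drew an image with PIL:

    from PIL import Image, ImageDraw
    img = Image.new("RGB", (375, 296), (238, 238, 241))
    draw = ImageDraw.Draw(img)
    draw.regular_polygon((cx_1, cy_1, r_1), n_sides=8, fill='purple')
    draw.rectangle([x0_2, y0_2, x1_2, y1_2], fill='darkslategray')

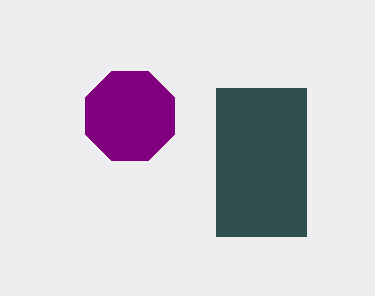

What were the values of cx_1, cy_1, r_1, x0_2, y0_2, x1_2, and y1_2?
cx_1 = 130
cy_1 = 116
r_1 = 48
x0_2 = 216
y0_2 = 88
x1_2 = 306
y1_2 = 236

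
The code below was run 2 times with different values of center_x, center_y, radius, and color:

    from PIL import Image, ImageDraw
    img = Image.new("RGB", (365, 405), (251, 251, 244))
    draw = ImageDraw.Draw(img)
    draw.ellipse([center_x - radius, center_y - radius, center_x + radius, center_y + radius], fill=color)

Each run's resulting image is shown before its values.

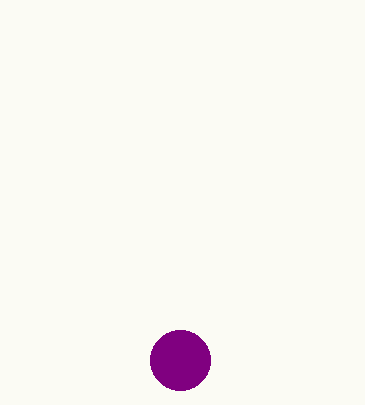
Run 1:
center_x = 180, center_y = 360, radius = 30, color = 'purple'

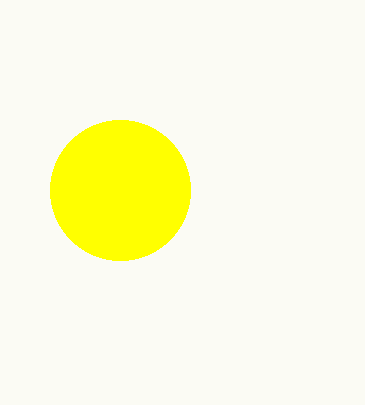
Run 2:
center_x = 120
center_y = 190
radius = 70
color = 'yellow'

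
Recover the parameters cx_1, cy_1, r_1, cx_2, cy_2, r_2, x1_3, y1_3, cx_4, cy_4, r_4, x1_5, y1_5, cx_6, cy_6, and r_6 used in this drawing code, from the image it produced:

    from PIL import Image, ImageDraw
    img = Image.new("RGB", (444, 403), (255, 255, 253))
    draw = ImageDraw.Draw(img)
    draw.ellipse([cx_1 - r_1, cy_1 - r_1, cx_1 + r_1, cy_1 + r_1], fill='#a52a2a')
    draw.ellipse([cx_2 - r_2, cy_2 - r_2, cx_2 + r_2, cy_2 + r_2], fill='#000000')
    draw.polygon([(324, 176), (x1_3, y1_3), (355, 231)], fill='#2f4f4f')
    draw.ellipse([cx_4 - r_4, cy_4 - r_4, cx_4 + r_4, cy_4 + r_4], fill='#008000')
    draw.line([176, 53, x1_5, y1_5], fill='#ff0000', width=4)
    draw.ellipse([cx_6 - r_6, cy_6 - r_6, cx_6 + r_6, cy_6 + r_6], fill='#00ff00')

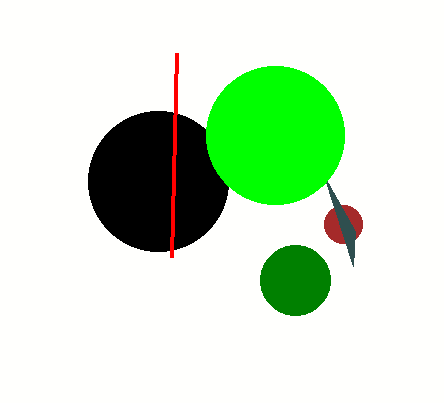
cx_1 = 343
cy_1 = 224
r_1 = 19
cx_2 = 158
cy_2 = 181
r_2 = 70
x1_3 = 353
y1_3 = 266
cx_4 = 295
cy_4 = 280
r_4 = 35
x1_5 = 171
y1_5 = 257
cx_6 = 275
cy_6 = 135
r_6 = 69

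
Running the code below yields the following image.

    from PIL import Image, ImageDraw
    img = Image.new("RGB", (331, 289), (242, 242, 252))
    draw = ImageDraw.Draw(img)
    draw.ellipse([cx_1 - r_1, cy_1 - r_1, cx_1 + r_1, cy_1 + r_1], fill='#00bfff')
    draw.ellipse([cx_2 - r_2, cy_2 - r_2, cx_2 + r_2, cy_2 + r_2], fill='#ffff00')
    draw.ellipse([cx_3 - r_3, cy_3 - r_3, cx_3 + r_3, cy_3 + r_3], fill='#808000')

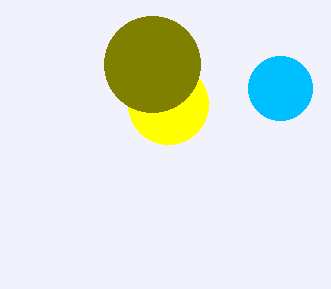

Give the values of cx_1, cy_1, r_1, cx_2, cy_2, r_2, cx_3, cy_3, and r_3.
cx_1 = 280
cy_1 = 88
r_1 = 32
cx_2 = 168
cy_2 = 104
r_2 = 40
cx_3 = 152
cy_3 = 64
r_3 = 48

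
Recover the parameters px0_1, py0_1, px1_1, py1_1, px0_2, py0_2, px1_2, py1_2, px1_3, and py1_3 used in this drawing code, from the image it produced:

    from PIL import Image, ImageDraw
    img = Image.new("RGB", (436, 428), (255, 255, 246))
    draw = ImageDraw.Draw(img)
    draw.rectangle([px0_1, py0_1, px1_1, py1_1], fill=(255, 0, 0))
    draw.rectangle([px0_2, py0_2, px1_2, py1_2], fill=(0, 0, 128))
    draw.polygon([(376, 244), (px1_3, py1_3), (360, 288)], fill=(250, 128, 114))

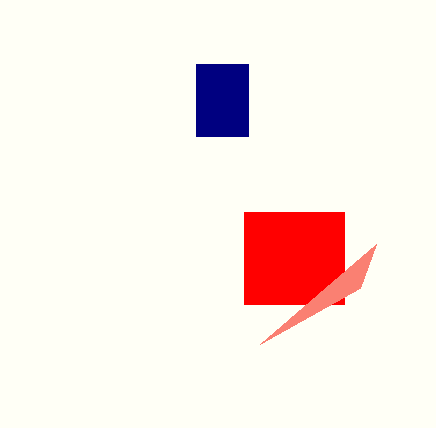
px0_1 = 244, py0_1 = 212, px1_1 = 344, py1_1 = 304, px0_2 = 196, py0_2 = 64, px1_2 = 248, py1_2 = 136, px1_3 = 260, py1_3 = 344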